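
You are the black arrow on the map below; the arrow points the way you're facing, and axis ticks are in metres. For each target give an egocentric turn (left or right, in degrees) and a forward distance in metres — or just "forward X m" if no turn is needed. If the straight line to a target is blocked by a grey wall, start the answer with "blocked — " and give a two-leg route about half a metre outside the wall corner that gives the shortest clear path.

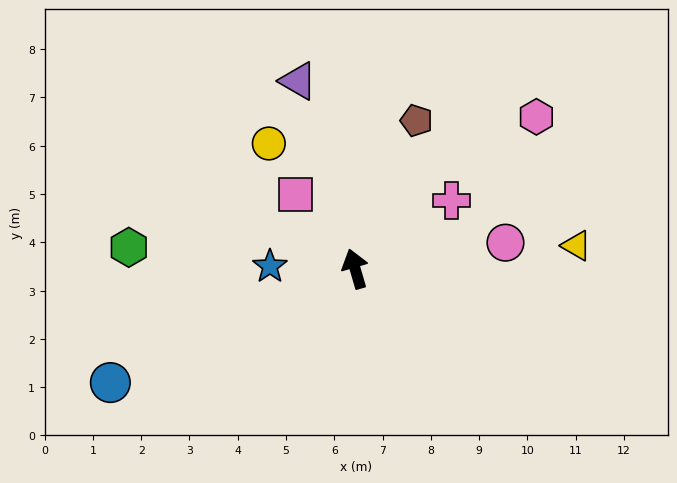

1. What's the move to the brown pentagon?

turn right 39°, forward 3.3 m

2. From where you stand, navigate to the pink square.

turn left 23°, forward 2.0 m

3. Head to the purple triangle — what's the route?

forward 4.1 m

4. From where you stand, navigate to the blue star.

turn left 72°, forward 1.8 m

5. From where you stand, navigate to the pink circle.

turn right 96°, forward 3.2 m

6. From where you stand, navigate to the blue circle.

turn left 99°, forward 5.6 m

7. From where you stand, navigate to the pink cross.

turn right 71°, forward 2.4 m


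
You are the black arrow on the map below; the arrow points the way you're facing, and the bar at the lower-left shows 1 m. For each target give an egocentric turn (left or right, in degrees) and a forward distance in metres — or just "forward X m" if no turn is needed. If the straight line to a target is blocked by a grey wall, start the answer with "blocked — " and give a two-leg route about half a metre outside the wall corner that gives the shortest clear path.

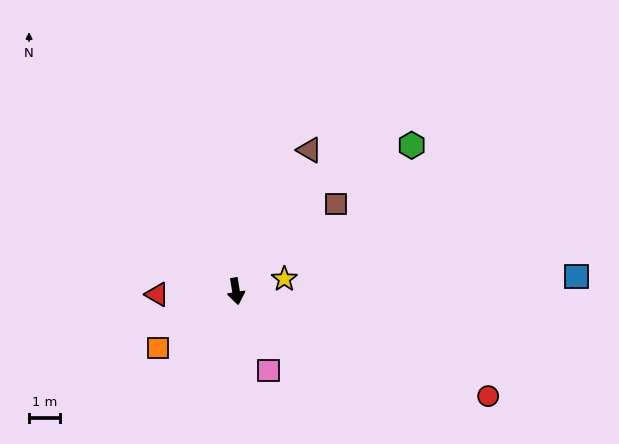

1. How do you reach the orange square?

turn right 63°, forward 3.1 m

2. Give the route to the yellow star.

turn left 95°, forward 1.6 m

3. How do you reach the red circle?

turn left 58°, forward 8.8 m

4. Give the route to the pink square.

turn left 13°, forward 2.8 m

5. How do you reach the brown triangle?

turn left 143°, forward 5.1 m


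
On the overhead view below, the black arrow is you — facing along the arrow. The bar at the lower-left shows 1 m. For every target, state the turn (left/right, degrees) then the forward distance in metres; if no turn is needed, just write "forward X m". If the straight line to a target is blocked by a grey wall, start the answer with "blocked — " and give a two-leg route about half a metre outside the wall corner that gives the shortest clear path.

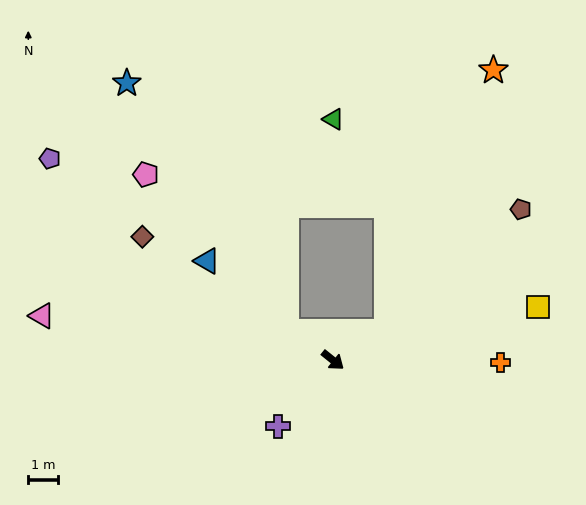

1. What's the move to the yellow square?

turn left 53°, forward 7.0 m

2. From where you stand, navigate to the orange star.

blocked — turn left 67°, forward 2.0 m, then turn left 40°, forward 9.4 m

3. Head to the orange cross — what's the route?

turn left 38°, forward 5.6 m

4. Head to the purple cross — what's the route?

turn right 91°, forward 2.9 m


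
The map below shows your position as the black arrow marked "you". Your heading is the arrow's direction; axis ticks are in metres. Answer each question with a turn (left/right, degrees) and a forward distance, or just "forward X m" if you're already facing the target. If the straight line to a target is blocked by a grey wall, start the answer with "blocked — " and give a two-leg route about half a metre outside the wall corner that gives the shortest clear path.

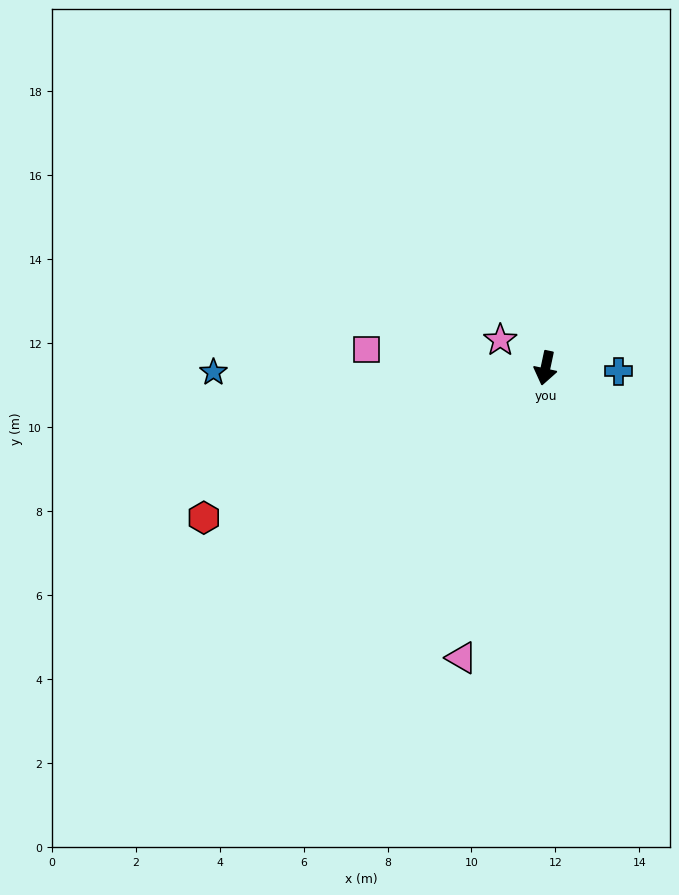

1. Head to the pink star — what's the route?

turn right 110°, forward 1.3 m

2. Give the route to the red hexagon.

turn right 54°, forward 8.9 m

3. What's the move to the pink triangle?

turn right 4°, forward 7.2 m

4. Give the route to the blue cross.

turn left 100°, forward 1.7 m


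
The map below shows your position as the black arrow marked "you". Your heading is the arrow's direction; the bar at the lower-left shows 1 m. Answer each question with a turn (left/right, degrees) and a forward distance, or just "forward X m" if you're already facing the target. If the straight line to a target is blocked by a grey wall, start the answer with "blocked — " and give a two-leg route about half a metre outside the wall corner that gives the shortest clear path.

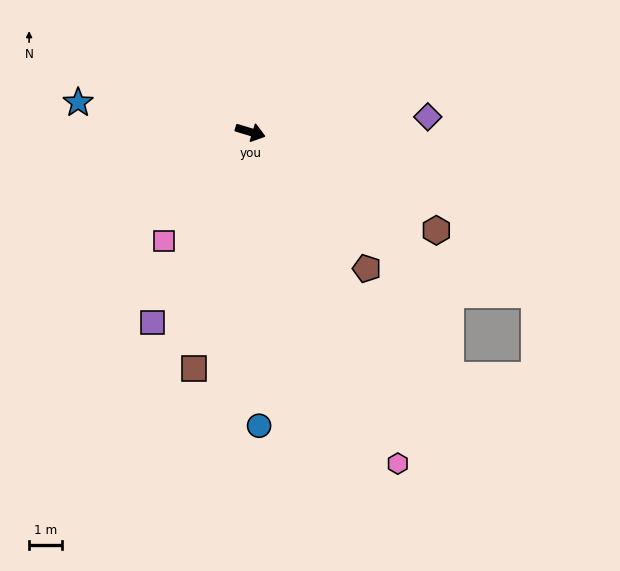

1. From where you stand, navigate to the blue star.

turn right 173°, forward 5.4 m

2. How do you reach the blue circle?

turn right 72°, forward 9.0 m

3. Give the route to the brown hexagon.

turn right 11°, forward 6.5 m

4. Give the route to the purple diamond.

turn left 22°, forward 5.5 m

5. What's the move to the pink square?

turn right 111°, forward 4.3 m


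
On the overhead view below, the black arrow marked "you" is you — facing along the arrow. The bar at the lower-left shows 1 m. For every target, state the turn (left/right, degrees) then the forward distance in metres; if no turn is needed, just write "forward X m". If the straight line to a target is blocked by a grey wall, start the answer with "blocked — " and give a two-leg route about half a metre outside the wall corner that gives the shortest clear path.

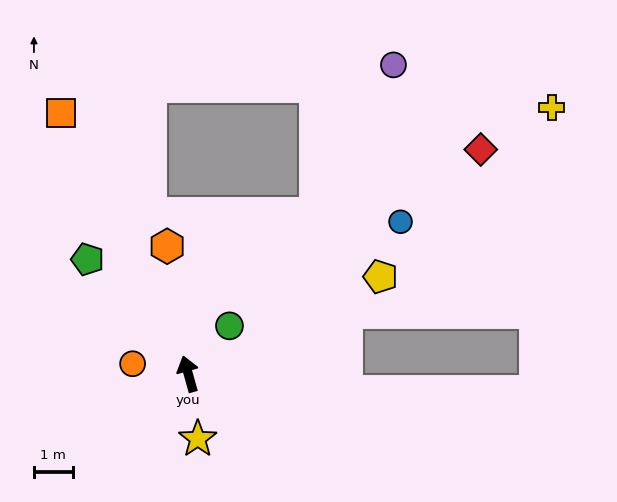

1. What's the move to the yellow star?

turn left 173°, forward 1.7 m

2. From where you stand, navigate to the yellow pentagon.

turn right 79°, forward 5.6 m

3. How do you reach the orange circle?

turn left 64°, forward 1.5 m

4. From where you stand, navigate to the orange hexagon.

turn right 6°, forward 3.3 m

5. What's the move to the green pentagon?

turn left 26°, forward 3.9 m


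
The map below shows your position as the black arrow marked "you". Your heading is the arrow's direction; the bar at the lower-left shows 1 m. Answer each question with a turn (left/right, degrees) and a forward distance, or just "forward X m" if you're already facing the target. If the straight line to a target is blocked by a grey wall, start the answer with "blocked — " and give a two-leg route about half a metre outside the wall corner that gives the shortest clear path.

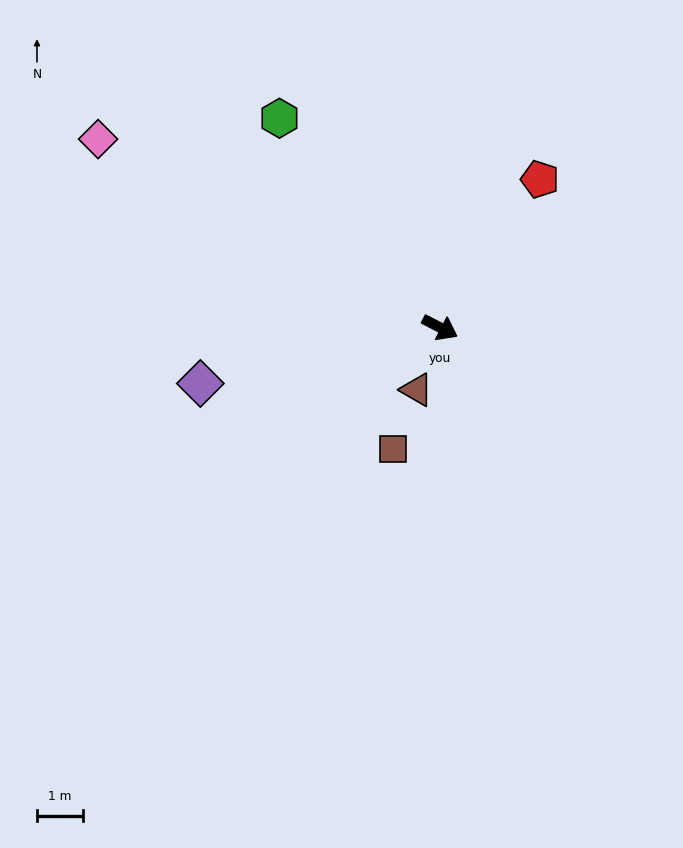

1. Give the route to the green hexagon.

turn left 155°, forward 5.8 m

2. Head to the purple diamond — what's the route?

turn right 139°, forward 5.4 m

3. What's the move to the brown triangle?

turn right 83°, forward 1.5 m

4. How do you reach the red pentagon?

turn left 83°, forward 3.9 m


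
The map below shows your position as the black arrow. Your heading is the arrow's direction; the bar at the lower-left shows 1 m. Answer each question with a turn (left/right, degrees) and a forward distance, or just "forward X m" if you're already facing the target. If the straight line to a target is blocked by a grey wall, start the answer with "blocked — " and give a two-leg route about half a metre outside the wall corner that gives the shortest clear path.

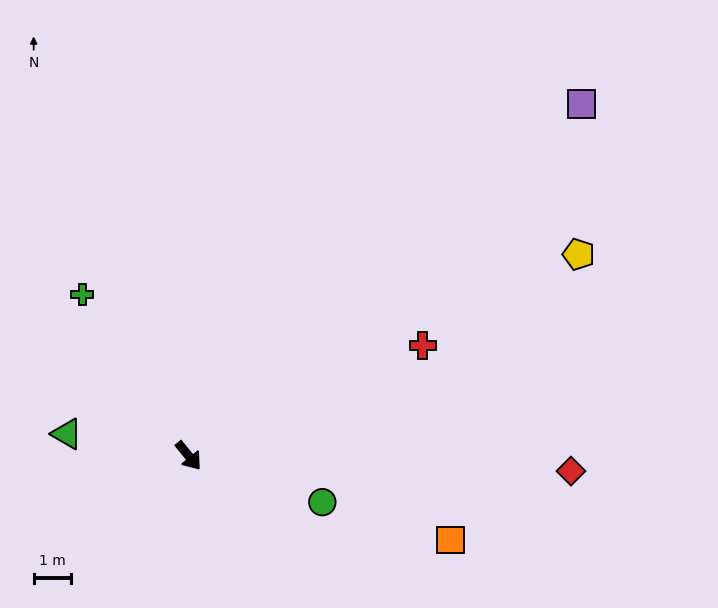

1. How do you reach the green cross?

turn left 174°, forward 5.1 m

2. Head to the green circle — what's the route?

turn left 32°, forward 3.8 m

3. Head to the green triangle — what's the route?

turn right 139°, forward 3.3 m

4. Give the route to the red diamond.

turn left 49°, forward 10.2 m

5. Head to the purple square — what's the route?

turn left 93°, forward 14.1 m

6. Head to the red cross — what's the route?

turn left 76°, forward 6.9 m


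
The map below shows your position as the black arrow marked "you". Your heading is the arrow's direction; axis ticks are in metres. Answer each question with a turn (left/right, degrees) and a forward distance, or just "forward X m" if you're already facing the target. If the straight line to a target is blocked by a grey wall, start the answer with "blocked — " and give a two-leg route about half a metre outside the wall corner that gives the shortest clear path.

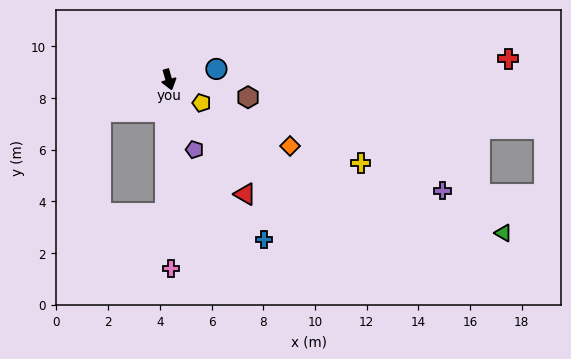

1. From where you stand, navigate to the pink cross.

turn right 15°, forward 7.3 m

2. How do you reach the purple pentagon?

turn left 4°, forward 2.9 m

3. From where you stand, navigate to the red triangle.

turn left 18°, forward 5.3 m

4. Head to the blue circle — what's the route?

turn left 87°, forward 1.9 m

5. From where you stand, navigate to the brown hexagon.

turn left 61°, forward 3.1 m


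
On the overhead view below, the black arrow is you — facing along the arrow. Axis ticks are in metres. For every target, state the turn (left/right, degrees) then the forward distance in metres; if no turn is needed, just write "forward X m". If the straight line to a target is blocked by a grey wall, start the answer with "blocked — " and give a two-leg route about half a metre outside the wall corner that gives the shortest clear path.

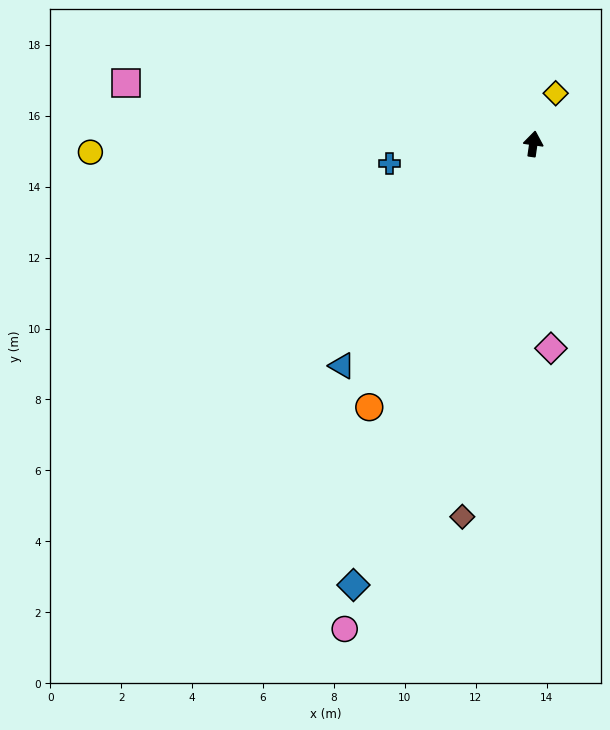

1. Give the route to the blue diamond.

turn left 166°, forward 13.4 m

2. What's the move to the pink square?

turn left 90°, forward 11.6 m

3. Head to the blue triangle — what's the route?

turn left 147°, forward 8.3 m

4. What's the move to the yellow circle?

turn left 99°, forward 12.5 m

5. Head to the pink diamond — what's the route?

turn right 167°, forward 5.8 m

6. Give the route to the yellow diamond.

turn right 16°, forward 1.6 m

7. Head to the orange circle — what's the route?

turn left 156°, forward 8.7 m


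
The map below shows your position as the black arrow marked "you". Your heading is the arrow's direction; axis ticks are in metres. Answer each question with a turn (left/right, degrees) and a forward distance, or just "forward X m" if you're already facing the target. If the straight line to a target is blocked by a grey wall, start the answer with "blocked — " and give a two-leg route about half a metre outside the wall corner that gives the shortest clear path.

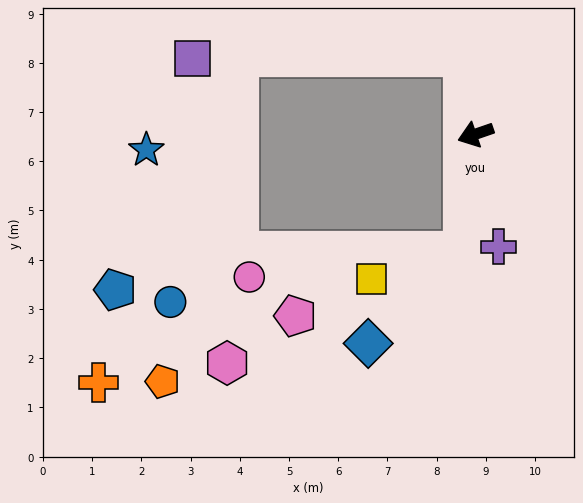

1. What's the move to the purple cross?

turn left 82°, forward 2.3 m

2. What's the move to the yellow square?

blocked — turn left 65°, forward 2.4 m, then turn right 68°, forward 2.0 m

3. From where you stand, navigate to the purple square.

blocked — turn right 101°, forward 1.6 m, then turn left 83°, forward 5.5 m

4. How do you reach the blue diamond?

blocked — turn left 65°, forward 2.4 m, then turn right 41°, forward 2.7 m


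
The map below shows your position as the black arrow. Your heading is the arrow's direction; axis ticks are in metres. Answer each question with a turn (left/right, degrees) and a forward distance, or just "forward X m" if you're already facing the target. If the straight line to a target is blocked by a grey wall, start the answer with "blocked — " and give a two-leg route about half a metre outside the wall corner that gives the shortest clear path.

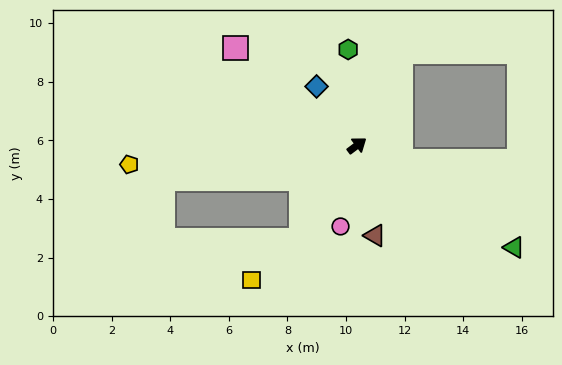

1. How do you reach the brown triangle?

turn right 116°, forward 3.1 m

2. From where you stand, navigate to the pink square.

turn left 104°, forward 5.3 m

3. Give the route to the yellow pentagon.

turn left 148°, forward 7.8 m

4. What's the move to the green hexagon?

turn left 58°, forward 3.3 m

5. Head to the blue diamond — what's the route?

turn left 87°, forward 2.4 m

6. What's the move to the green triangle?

turn right 70°, forward 6.4 m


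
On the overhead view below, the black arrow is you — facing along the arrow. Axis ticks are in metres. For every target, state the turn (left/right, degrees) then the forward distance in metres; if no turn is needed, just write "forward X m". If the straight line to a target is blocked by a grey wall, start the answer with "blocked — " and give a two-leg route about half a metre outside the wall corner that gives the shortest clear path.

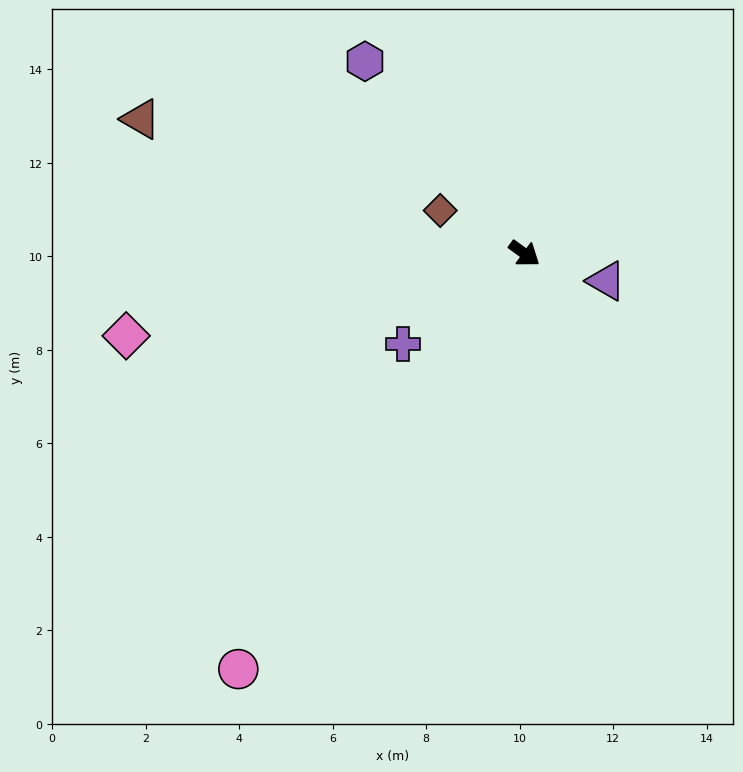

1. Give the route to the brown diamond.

turn right 171°, forward 2.0 m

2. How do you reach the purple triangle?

turn left 18°, forward 1.8 m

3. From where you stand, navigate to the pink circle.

turn right 89°, forward 10.8 m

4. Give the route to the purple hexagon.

turn left 166°, forward 5.3 m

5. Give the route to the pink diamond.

turn right 132°, forward 8.7 m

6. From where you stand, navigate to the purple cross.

turn right 107°, forward 3.2 m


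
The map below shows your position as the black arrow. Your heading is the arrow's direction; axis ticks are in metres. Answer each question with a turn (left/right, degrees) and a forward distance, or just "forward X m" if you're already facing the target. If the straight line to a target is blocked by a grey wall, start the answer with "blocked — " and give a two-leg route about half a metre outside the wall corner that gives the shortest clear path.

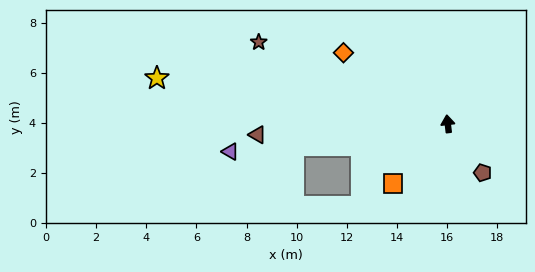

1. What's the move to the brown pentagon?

turn right 151°, forward 2.4 m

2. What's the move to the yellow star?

turn left 74°, forward 11.7 m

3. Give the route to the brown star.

turn left 60°, forward 8.2 m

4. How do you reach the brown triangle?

turn left 87°, forward 7.6 m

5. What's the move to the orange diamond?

turn left 49°, forward 5.0 m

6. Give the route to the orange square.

turn left 131°, forward 3.2 m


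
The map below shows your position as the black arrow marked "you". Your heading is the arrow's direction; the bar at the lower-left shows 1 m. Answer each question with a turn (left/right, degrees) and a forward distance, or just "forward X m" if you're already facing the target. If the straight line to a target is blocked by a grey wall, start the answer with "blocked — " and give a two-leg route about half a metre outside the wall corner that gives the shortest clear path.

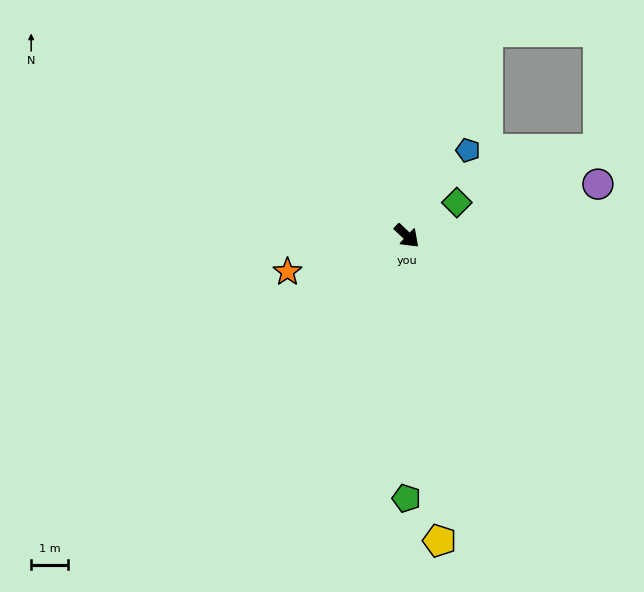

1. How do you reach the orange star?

turn right 120°, forward 3.4 m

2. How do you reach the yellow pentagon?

turn right 40°, forward 8.3 m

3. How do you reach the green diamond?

turn left 77°, forward 1.6 m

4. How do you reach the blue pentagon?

turn left 98°, forward 2.8 m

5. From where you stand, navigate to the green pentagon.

turn right 47°, forward 7.1 m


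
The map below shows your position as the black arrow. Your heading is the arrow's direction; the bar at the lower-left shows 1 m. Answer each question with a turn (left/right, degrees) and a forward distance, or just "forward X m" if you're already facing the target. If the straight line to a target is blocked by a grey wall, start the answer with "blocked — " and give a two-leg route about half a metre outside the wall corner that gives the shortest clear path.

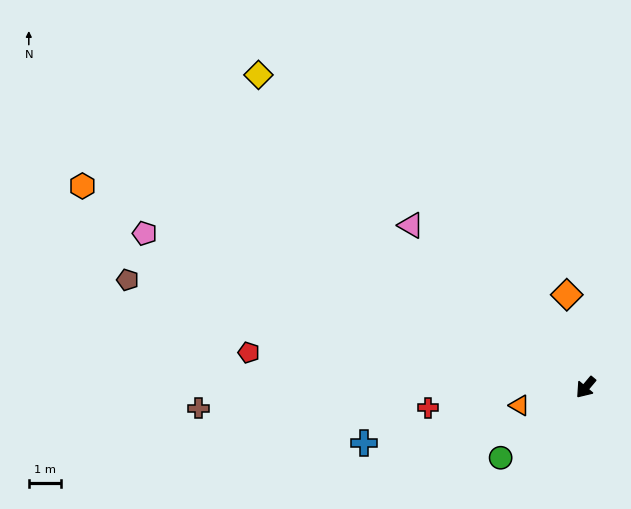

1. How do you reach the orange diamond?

turn right 128°, forward 2.9 m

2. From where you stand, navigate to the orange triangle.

turn right 35°, forward 2.1 m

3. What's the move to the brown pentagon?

turn right 63°, forward 14.4 m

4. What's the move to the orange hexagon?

turn right 72°, forward 16.6 m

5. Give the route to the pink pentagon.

turn right 69°, forward 14.3 m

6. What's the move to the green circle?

turn right 10°, forward 3.4 m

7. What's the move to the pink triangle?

turn right 93°, forward 7.3 m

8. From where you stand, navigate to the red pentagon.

turn right 56°, forward 10.4 m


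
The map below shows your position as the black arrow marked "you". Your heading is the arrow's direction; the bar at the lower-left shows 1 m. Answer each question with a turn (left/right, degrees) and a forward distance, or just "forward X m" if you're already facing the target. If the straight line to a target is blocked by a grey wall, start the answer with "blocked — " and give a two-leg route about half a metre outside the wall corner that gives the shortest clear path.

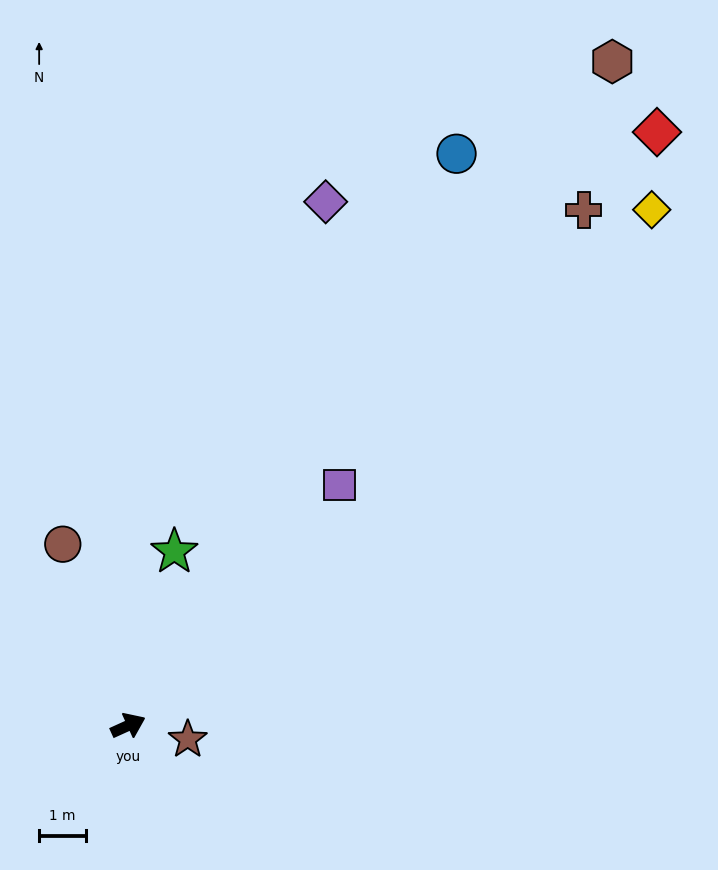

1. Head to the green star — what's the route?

turn left 51°, forward 3.8 m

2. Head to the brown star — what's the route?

turn right 37°, forward 1.3 m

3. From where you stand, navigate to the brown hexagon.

turn left 30°, forward 17.5 m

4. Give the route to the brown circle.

turn left 85°, forward 4.1 m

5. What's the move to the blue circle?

turn left 36°, forward 14.0 m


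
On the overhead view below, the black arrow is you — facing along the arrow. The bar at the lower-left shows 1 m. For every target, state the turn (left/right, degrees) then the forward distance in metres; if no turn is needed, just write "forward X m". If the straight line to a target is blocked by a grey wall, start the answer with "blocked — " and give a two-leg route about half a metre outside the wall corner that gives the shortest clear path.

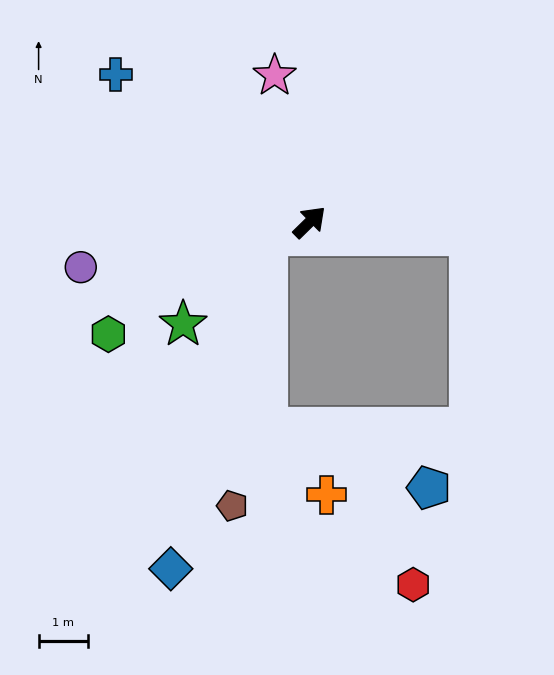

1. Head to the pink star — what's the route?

turn left 59°, forward 3.1 m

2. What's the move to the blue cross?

turn left 98°, forward 5.0 m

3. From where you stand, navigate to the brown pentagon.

blocked — turn left 153°, forward 0.9 m, then turn left 65°, forward 5.6 m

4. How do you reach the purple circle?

turn left 147°, forward 4.8 m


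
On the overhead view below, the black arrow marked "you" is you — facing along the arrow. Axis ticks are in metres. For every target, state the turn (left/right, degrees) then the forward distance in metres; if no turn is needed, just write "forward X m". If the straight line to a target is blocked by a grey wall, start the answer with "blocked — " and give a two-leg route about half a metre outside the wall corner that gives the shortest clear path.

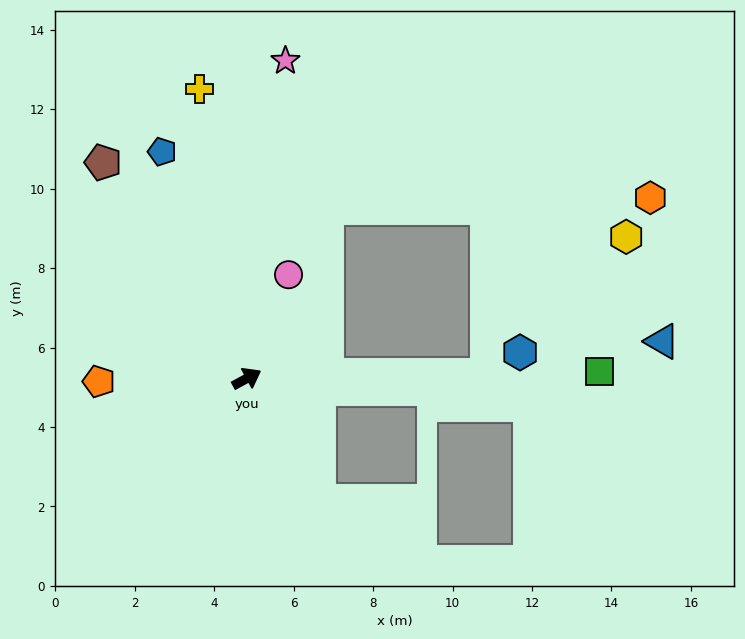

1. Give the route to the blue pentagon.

turn left 82°, forward 6.1 m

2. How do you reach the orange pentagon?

turn left 153°, forward 3.7 m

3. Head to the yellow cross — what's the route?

turn left 71°, forward 7.4 m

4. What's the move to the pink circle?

turn left 39°, forward 2.8 m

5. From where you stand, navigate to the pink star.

turn left 54°, forward 8.1 m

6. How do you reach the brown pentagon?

turn left 95°, forward 6.5 m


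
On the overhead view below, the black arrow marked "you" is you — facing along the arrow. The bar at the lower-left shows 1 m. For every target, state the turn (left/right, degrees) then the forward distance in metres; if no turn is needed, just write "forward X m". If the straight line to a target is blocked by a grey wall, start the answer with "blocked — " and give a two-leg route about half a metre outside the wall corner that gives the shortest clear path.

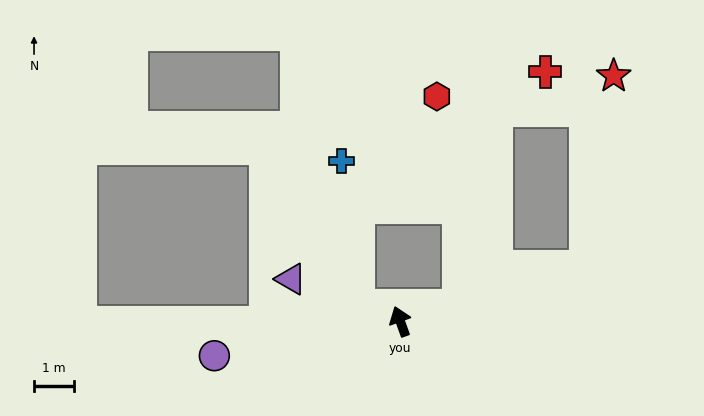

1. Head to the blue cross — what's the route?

blocked — turn left 51°, forward 1.1 m, then turn right 65°, forward 3.6 m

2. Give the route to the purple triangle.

turn left 49°, forward 2.9 m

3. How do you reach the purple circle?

turn left 81°, forward 4.7 m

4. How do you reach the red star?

blocked — turn right 94°, forward 4.8 m, then turn left 66°, forward 4.8 m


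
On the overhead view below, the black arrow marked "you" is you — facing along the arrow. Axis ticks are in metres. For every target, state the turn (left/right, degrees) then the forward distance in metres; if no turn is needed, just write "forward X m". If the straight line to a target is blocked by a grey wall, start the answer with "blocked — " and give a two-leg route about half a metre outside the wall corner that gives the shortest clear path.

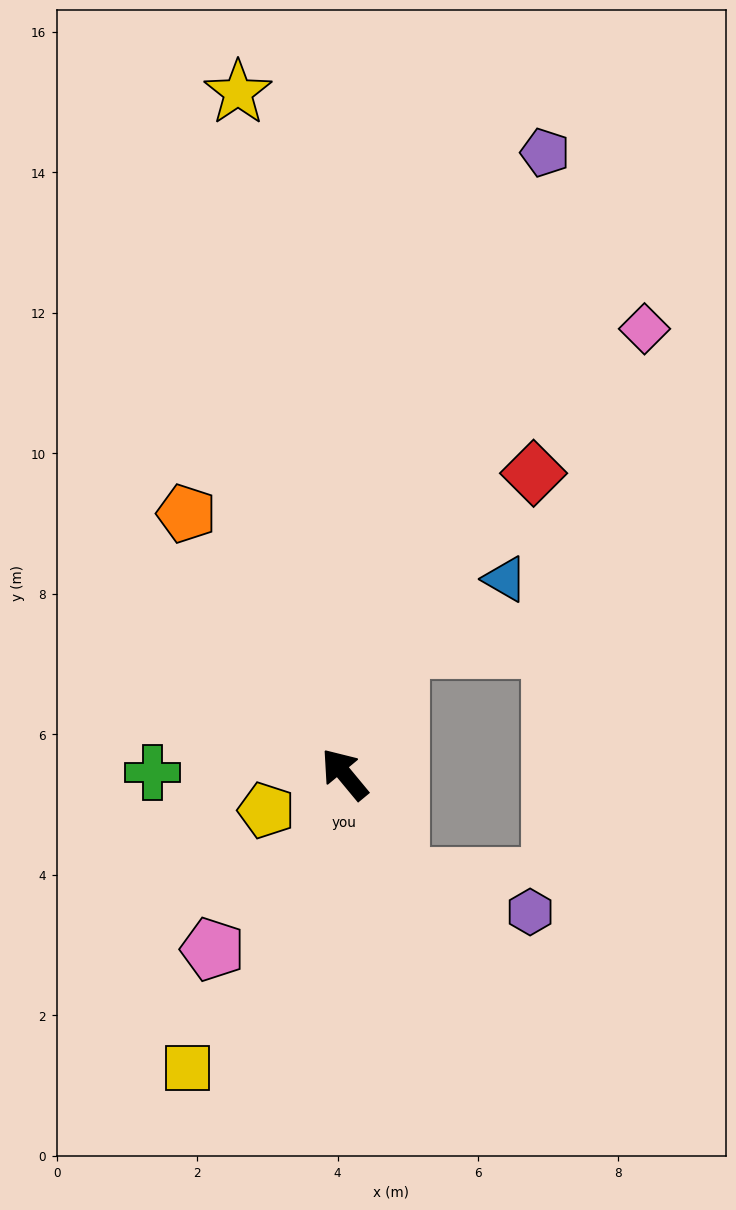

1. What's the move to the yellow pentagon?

turn left 75°, forward 1.2 m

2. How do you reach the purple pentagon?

turn right 58°, forward 9.3 m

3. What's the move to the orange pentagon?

turn right 8°, forward 4.3 m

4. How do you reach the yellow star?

turn right 31°, forward 9.8 m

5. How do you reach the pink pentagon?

turn left 103°, forward 3.1 m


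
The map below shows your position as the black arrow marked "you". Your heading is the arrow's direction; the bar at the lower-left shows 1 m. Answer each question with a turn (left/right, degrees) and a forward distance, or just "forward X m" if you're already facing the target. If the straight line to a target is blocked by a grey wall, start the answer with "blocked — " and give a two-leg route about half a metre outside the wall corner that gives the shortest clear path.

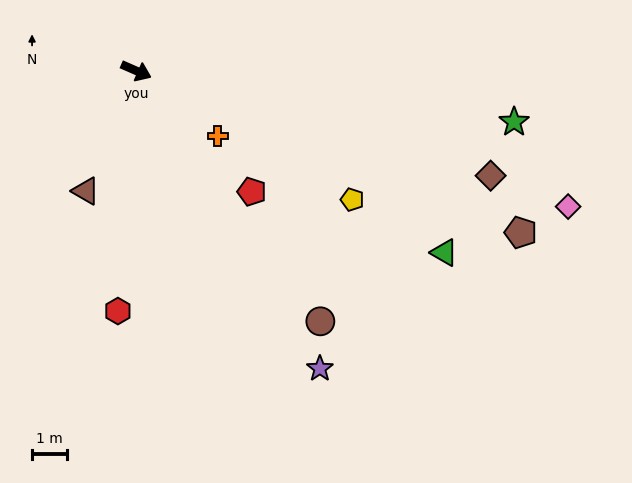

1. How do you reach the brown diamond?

turn left 7°, forward 10.6 m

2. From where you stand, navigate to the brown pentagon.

forward 11.9 m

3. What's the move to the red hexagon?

turn right 71°, forward 6.9 m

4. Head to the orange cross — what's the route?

turn right 15°, forward 3.0 m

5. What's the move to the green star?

turn left 16°, forward 10.9 m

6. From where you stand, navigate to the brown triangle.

turn right 89°, forward 3.7 m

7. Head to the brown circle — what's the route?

turn right 30°, forward 8.9 m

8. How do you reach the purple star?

turn right 35°, forward 10.0 m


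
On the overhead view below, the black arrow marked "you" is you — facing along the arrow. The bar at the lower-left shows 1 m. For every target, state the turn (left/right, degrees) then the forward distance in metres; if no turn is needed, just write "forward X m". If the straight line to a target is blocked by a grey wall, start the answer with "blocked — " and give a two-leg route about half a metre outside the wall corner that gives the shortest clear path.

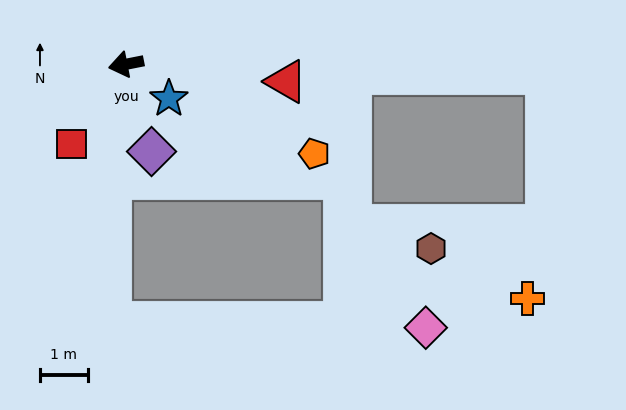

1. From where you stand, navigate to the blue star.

turn left 130°, forward 1.1 m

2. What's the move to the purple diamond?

turn left 95°, forward 1.9 m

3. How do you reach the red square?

turn left 44°, forward 2.0 m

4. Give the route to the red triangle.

turn left 163°, forward 3.4 m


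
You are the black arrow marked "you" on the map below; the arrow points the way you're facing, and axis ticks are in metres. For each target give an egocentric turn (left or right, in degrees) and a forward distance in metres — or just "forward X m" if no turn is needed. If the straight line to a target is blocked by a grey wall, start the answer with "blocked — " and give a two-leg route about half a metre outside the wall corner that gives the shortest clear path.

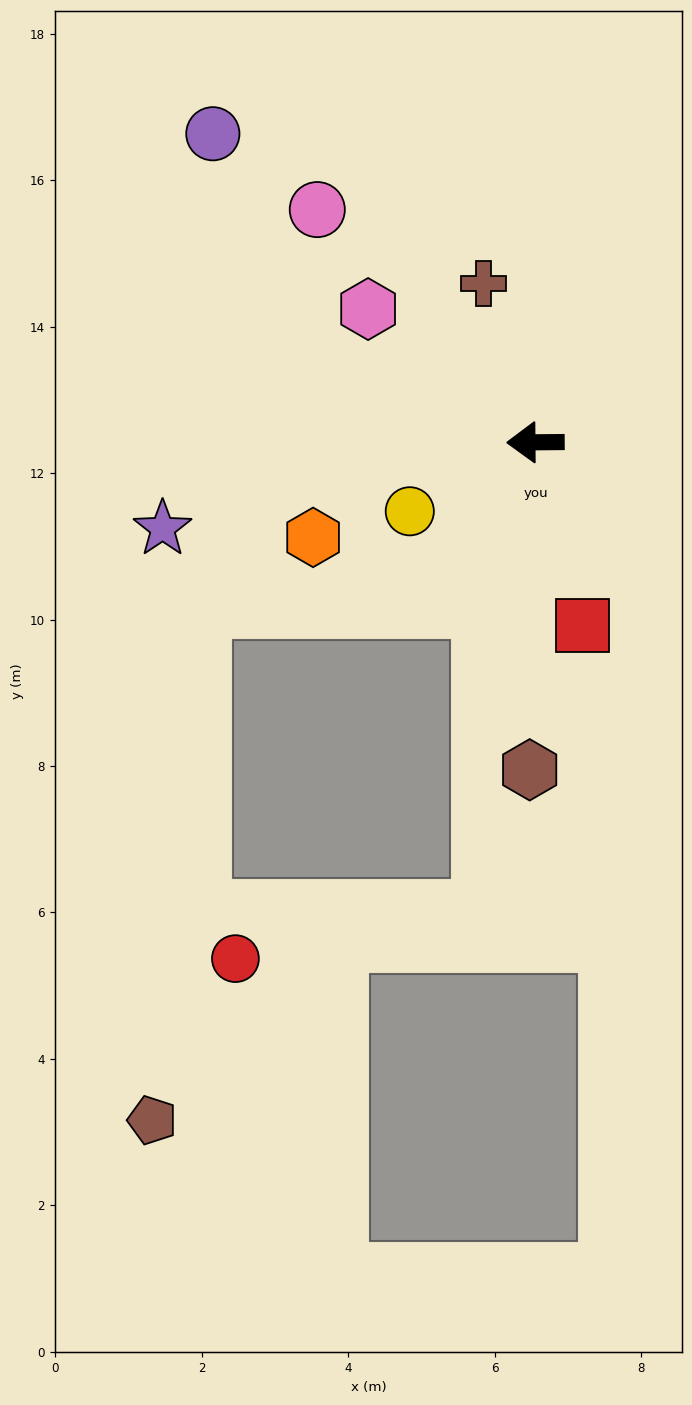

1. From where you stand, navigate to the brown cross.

turn right 72°, forward 2.3 m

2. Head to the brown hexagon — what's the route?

turn left 88°, forward 4.5 m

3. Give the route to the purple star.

turn left 13°, forward 5.2 m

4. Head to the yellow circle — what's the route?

turn left 28°, forward 2.0 m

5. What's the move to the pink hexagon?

turn right 39°, forward 2.9 m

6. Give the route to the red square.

turn left 104°, forward 2.6 m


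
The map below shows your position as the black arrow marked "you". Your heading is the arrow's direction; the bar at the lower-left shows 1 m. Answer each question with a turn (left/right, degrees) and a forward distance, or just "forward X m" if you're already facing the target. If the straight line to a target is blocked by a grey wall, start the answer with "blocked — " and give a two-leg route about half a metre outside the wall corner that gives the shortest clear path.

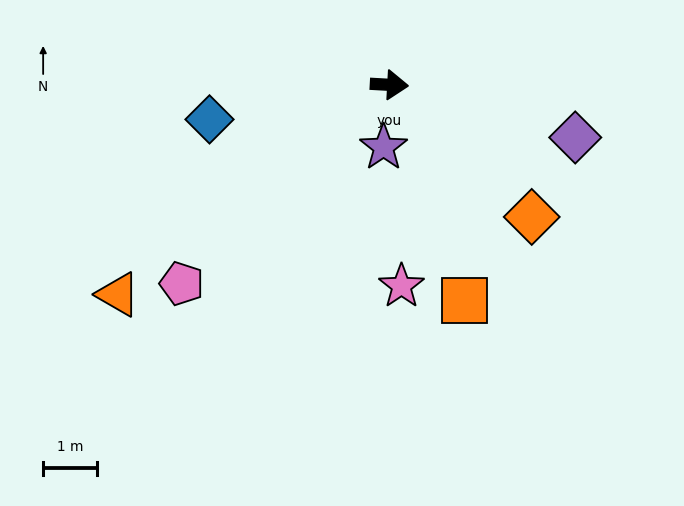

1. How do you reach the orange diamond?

turn right 40°, forward 3.6 m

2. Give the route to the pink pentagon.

turn right 133°, forward 5.4 m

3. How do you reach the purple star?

turn right 92°, forward 1.2 m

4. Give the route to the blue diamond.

turn right 166°, forward 3.4 m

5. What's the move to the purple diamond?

turn right 13°, forward 3.6 m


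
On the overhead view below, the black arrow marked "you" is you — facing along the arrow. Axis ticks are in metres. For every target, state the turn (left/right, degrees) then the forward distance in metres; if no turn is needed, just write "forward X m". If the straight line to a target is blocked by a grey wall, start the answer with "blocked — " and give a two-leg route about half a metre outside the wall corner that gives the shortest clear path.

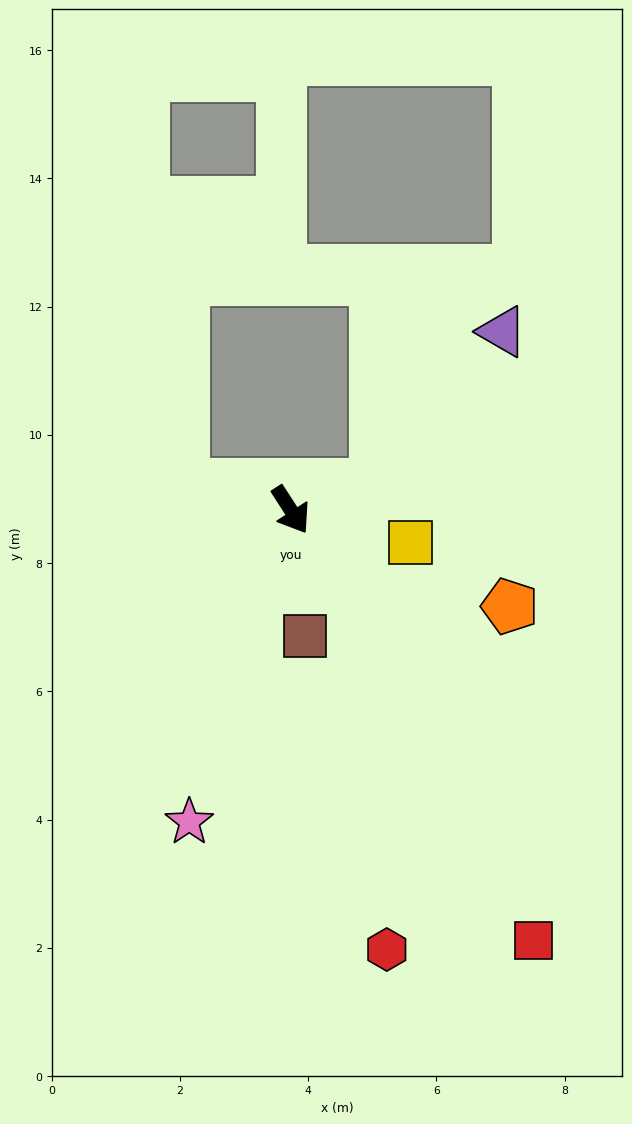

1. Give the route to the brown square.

turn right 27°, forward 2.0 m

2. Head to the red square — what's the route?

turn right 3°, forward 7.7 m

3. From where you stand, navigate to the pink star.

turn right 51°, forward 5.1 m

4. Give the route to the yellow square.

turn left 42°, forward 1.9 m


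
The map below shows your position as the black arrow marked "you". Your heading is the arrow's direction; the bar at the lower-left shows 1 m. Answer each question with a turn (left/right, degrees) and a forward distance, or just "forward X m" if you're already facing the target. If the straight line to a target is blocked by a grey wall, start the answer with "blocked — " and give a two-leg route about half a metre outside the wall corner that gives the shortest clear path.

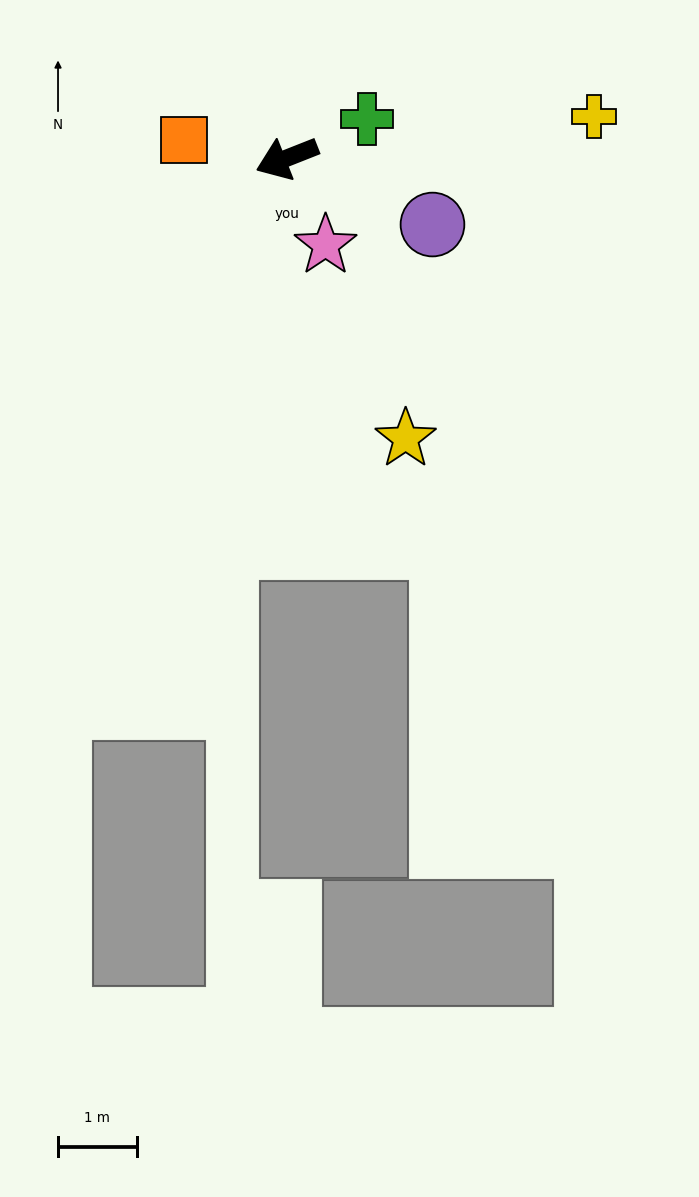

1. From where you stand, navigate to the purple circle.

turn left 134°, forward 2.0 m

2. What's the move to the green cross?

turn right 176°, forward 1.1 m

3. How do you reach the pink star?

turn left 92°, forward 1.2 m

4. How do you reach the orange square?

turn right 31°, forward 1.3 m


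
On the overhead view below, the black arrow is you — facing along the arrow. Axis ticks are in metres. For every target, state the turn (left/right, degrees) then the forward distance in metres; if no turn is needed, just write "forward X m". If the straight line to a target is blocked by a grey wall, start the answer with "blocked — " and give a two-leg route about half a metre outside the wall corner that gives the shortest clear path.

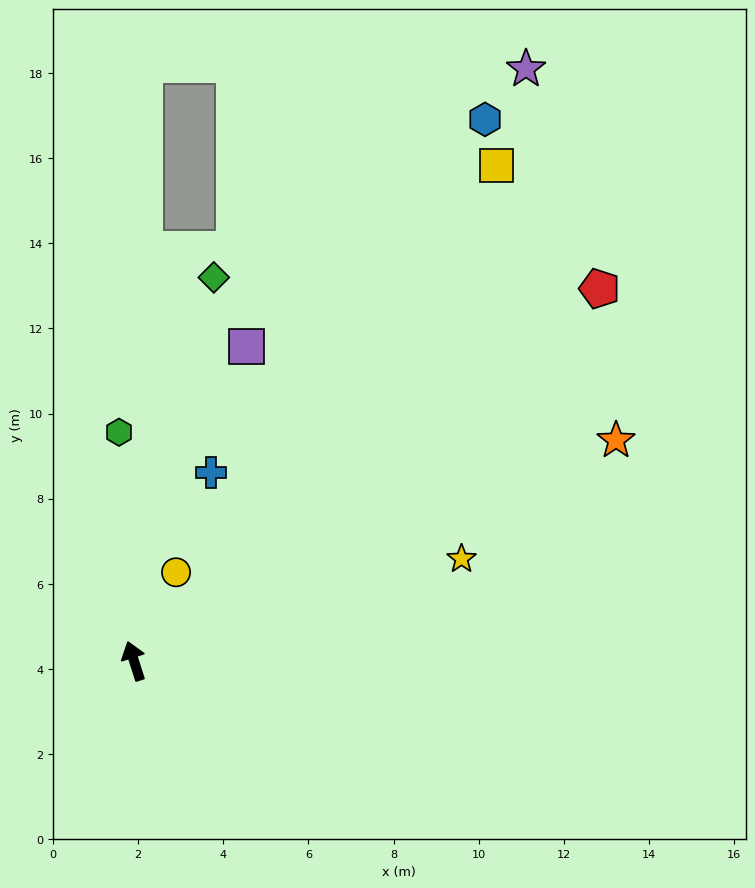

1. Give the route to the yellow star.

turn right 90°, forward 8.1 m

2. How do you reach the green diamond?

turn right 30°, forward 9.2 m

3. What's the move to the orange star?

turn right 83°, forward 12.5 m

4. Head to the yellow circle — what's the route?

turn right 43°, forward 2.3 m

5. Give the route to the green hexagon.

turn right 14°, forward 5.4 m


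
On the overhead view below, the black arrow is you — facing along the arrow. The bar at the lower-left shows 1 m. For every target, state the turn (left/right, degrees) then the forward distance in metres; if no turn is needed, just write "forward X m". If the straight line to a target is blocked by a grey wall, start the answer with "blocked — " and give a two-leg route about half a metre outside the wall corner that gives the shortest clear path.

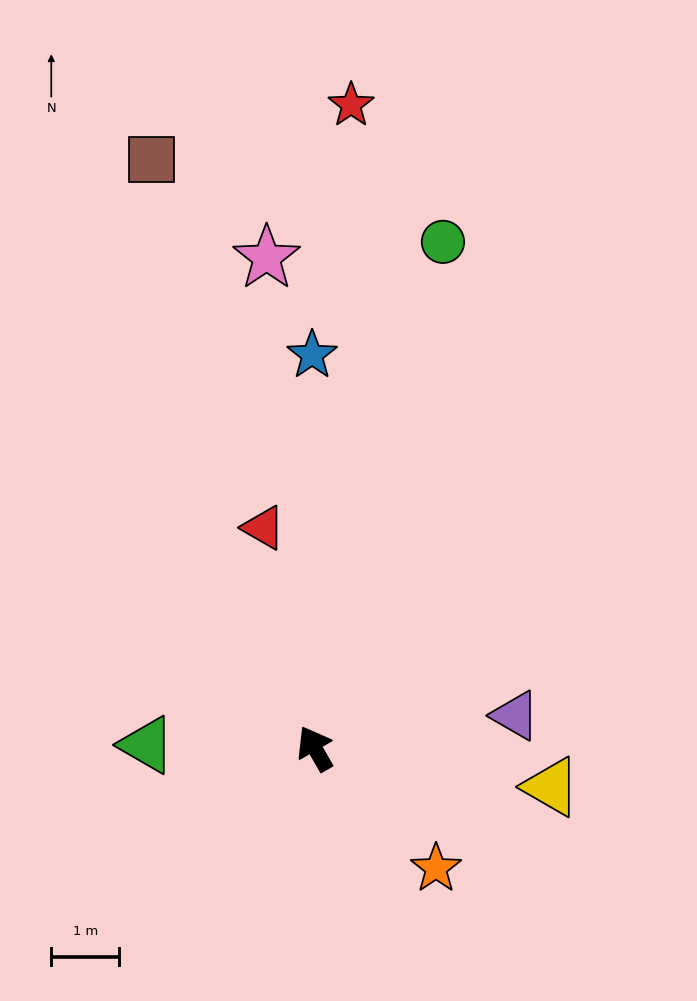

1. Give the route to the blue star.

turn right 30°, forward 5.8 m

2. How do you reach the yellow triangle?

turn right 129°, forward 3.5 m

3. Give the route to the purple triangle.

turn right 111°, forward 3.0 m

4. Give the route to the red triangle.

turn right 17°, forward 3.3 m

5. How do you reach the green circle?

turn right 44°, forward 7.7 m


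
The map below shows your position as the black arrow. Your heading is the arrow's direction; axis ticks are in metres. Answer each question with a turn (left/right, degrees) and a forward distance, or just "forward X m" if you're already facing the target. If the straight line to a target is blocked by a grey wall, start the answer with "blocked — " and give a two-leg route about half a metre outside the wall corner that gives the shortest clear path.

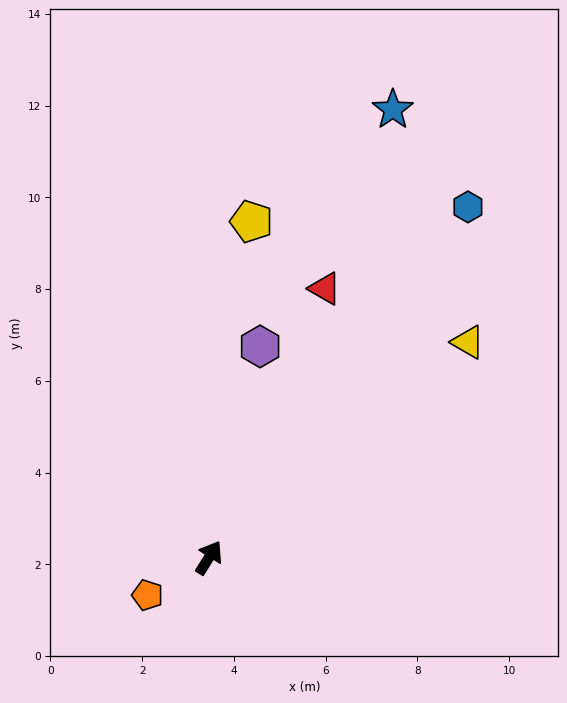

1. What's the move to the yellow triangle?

turn right 18°, forward 7.3 m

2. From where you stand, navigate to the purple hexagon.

turn left 18°, forward 4.7 m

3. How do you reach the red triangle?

turn left 9°, forward 6.4 m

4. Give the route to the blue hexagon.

turn right 5°, forward 9.5 m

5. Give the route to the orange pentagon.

turn left 153°, forward 1.6 m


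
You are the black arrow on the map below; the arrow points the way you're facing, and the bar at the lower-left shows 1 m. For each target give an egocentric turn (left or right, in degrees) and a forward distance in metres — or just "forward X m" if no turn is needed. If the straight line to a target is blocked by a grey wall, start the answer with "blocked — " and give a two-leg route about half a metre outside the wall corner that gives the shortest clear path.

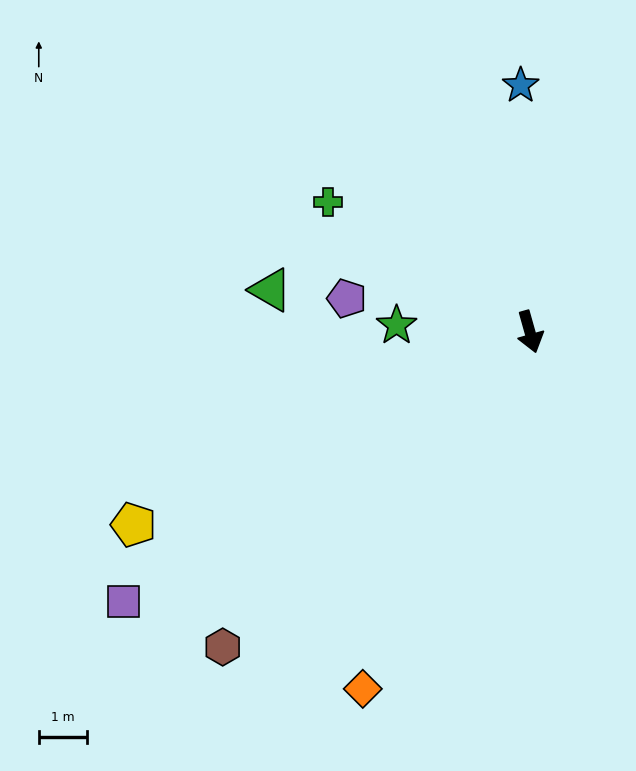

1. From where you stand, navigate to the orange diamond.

turn right 41°, forward 8.2 m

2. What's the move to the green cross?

turn right 138°, forward 5.0 m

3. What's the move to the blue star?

turn left 166°, forward 5.1 m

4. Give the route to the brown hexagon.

turn right 60°, forward 9.1 m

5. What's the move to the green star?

turn right 109°, forward 2.8 m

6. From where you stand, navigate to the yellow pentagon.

turn right 80°, forward 9.1 m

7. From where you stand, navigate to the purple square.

turn right 72°, forward 10.1 m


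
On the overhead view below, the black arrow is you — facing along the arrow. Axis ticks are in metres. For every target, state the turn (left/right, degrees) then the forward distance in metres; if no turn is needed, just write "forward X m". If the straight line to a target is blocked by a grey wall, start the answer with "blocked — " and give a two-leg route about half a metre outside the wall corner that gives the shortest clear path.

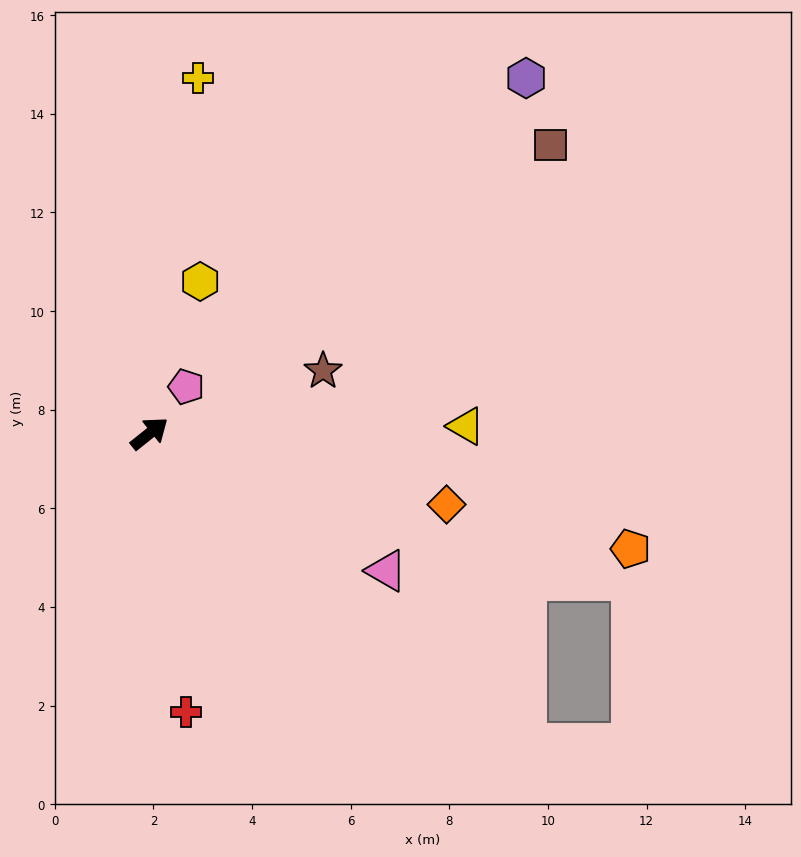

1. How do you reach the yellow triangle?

turn right 37°, forward 6.4 m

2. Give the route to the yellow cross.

turn left 44°, forward 7.3 m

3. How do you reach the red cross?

turn right 121°, forward 5.7 m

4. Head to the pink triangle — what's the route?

turn right 69°, forward 5.6 m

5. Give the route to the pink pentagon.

turn left 13°, forward 1.2 m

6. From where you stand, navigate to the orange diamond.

turn right 52°, forward 6.2 m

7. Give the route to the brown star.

turn right 19°, forward 3.7 m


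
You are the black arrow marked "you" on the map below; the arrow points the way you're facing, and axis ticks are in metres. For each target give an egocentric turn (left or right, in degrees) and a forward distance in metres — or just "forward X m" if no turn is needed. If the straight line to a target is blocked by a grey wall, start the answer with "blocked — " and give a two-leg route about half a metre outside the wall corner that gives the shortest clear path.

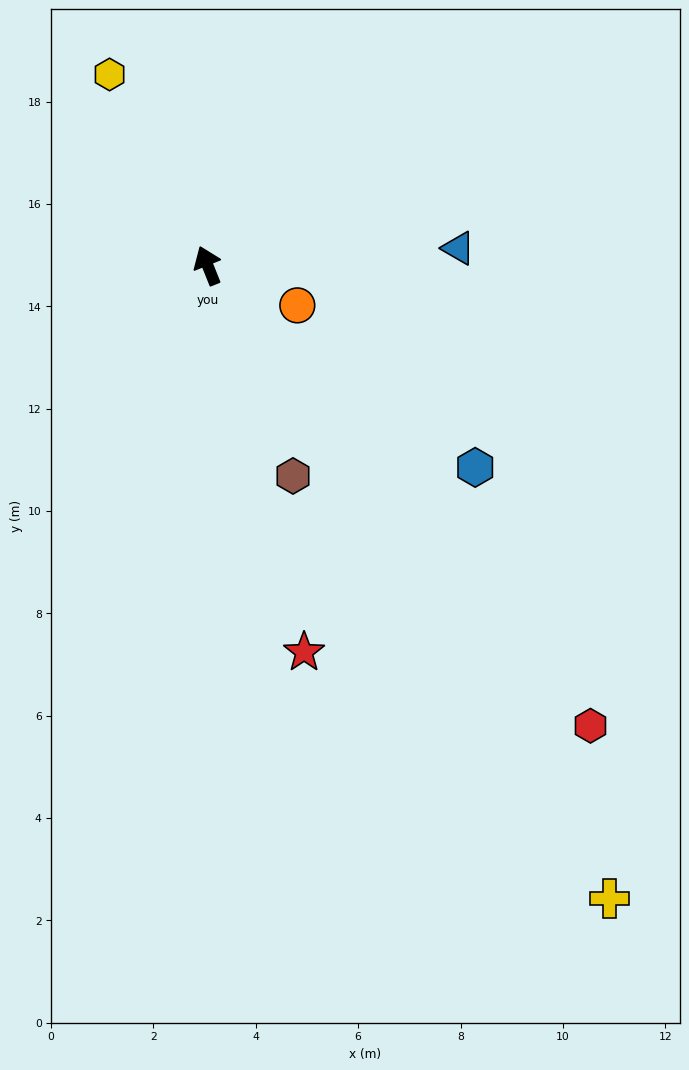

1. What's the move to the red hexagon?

turn right 162°, forward 11.7 m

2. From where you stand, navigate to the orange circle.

turn right 136°, forward 1.9 m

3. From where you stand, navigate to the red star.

turn left 172°, forward 7.8 m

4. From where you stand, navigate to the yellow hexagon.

turn left 5°, forward 4.2 m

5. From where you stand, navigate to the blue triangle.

turn right 108°, forward 4.9 m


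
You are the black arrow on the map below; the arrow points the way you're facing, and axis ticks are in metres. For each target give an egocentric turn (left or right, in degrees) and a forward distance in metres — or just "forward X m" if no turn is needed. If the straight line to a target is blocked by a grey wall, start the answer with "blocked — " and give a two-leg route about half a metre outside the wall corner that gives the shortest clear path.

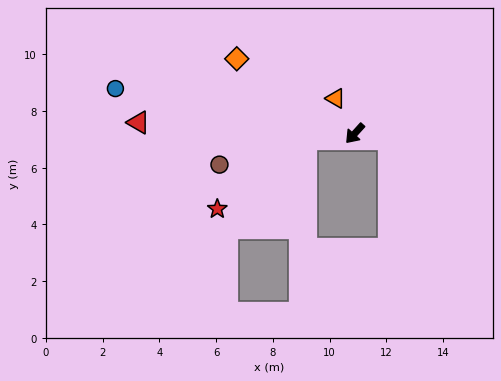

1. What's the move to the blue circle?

turn right 59°, forward 8.6 m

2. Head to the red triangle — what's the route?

turn right 51°, forward 7.6 m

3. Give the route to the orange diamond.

turn right 80°, forward 4.9 m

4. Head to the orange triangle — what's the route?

turn right 109°, forward 1.4 m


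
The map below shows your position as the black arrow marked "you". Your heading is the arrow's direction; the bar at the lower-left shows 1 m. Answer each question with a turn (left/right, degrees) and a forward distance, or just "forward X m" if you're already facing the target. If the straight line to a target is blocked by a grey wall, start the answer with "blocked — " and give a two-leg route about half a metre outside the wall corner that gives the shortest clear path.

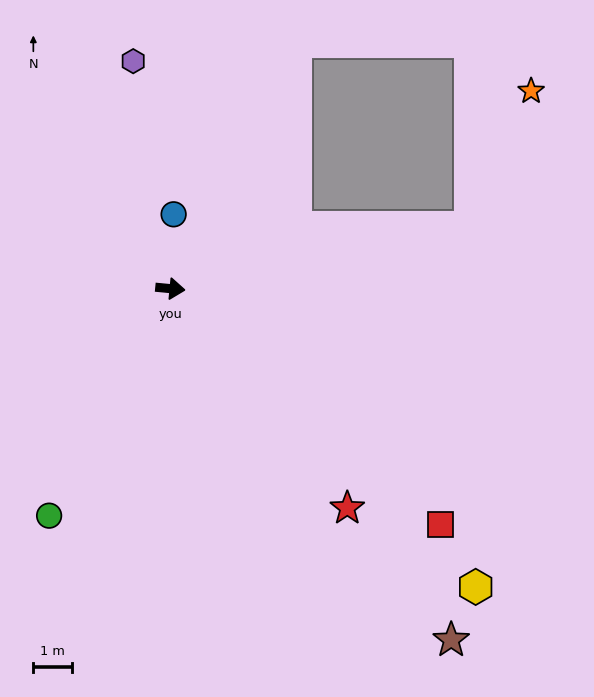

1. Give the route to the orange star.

blocked — turn left 17°, forward 8.0 m, then turn left 54°, forward 3.9 m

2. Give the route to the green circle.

turn right 113°, forward 6.7 m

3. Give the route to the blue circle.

turn left 93°, forward 1.9 m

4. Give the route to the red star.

turn right 46°, forward 7.3 m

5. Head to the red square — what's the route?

turn right 36°, forward 9.3 m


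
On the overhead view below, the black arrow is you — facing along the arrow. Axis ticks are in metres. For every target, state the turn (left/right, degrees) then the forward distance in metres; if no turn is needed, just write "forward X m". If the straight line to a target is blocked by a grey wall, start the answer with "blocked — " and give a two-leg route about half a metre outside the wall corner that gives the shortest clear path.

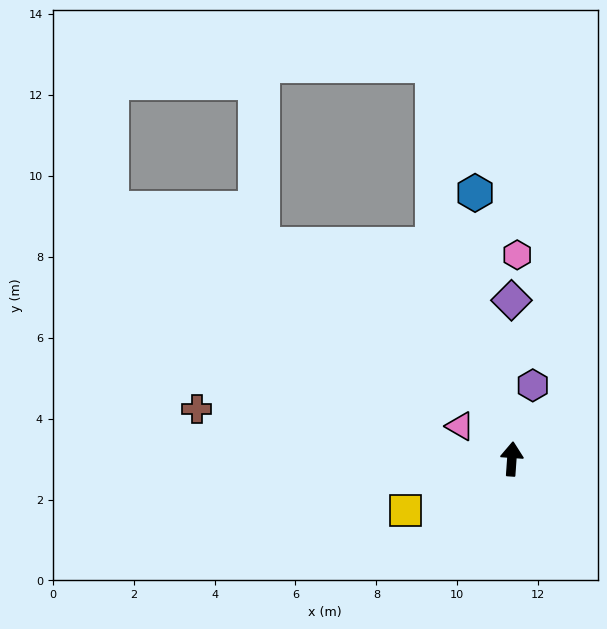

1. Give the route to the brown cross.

turn left 85°, forward 7.9 m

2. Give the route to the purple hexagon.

turn right 12°, forward 1.9 m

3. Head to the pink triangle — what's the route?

turn left 62°, forward 1.5 m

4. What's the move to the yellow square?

turn left 120°, forward 2.9 m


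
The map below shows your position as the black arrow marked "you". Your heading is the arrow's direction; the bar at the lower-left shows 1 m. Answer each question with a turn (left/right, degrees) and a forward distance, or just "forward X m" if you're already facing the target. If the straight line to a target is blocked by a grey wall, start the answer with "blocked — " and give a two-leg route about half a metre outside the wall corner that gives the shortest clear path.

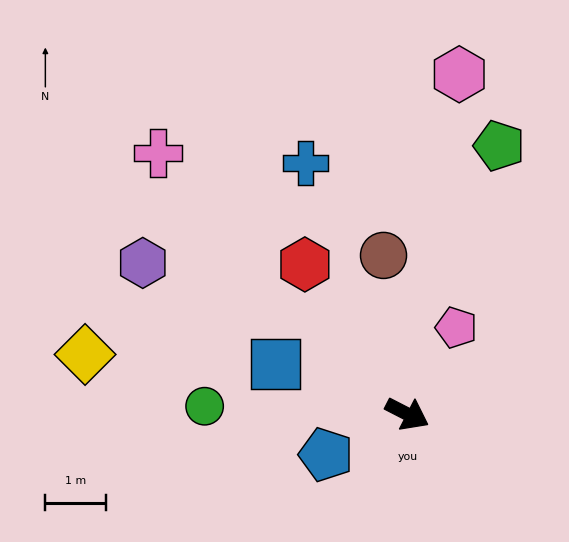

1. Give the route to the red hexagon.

turn left 152°, forward 3.0 m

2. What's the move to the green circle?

turn right 155°, forward 3.3 m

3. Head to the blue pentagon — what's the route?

turn right 126°, forward 1.5 m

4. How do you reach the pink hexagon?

turn left 109°, forward 5.6 m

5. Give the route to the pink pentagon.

turn left 88°, forward 1.6 m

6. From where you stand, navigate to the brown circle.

turn left 126°, forward 2.6 m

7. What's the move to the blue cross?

turn left 139°, forward 4.5 m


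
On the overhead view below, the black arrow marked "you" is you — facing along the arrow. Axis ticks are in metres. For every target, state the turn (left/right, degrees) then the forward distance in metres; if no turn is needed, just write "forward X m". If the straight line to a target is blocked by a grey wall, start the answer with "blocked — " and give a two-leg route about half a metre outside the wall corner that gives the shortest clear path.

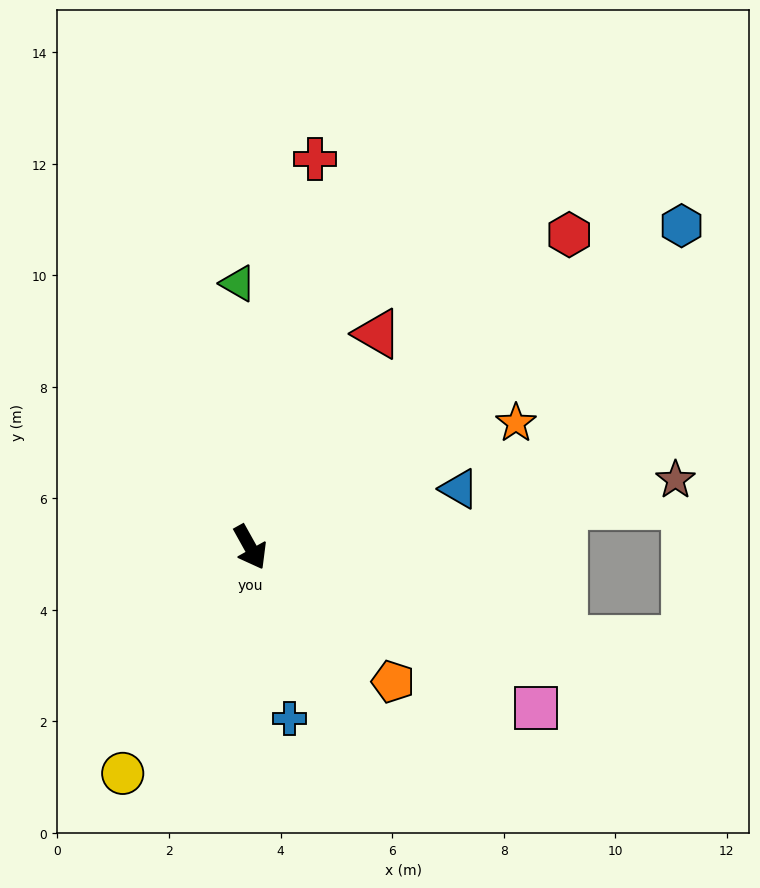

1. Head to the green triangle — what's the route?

turn left 154°, forward 4.7 m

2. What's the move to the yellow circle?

turn right 59°, forward 4.7 m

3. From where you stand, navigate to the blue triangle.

turn left 77°, forward 3.9 m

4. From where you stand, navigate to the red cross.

turn left 141°, forward 7.1 m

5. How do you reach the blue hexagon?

turn left 98°, forward 9.6 m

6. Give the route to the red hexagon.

turn left 105°, forward 8.0 m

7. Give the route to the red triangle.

turn left 120°, forward 4.5 m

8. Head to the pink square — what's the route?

turn left 32°, forward 5.9 m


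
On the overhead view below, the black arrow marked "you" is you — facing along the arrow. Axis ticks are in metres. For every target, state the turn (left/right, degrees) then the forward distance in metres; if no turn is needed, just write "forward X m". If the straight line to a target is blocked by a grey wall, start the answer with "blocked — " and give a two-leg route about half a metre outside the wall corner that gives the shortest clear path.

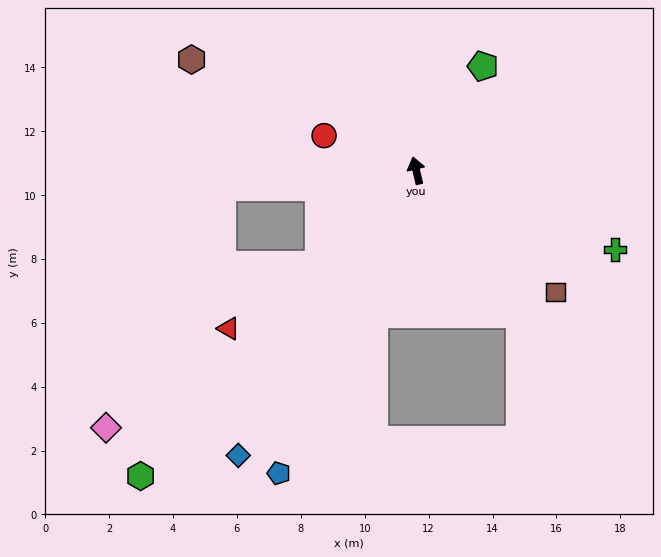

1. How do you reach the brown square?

turn right 144°, forward 5.8 m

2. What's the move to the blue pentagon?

turn left 142°, forward 10.4 m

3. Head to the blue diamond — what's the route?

turn left 135°, forward 10.5 m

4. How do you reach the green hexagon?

turn left 125°, forward 12.9 m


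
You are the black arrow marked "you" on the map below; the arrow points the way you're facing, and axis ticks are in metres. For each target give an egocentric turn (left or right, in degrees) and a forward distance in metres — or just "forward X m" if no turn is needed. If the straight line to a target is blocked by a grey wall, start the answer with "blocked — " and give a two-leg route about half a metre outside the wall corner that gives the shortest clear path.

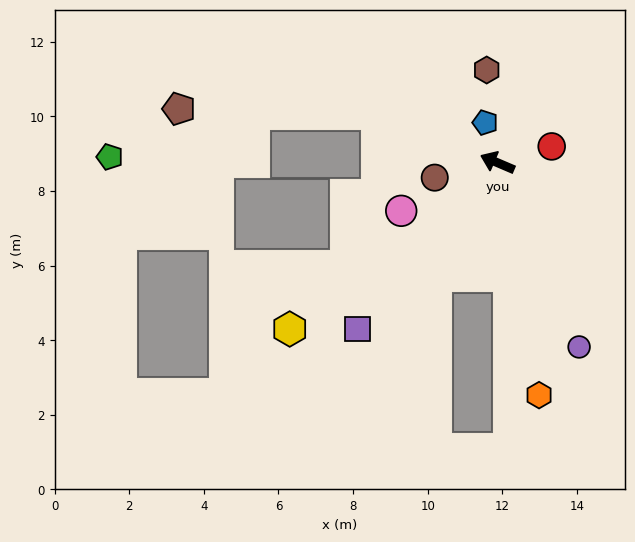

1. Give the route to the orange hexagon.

turn left 123°, forward 6.3 m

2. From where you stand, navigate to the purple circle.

turn left 137°, forward 5.4 m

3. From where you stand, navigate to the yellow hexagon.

turn left 62°, forward 7.1 m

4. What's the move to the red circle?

turn right 140°, forward 1.5 m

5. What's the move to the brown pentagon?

blocked — forward 3.5 m, then turn left 22°, forward 5.3 m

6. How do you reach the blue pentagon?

turn right 50°, forward 1.1 m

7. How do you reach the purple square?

turn left 73°, forward 5.8 m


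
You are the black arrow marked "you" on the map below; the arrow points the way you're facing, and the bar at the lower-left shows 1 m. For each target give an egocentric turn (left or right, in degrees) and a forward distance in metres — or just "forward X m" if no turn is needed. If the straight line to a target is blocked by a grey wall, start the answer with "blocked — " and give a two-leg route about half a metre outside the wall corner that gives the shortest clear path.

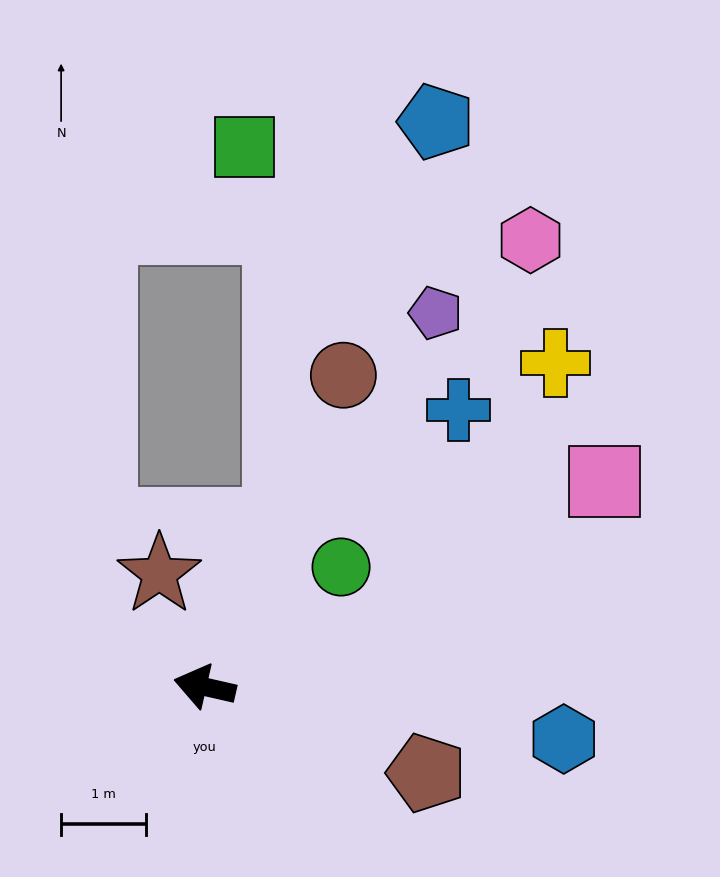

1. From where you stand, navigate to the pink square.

turn right 140°, forward 5.3 m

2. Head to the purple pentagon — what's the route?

turn right 109°, forward 5.2 m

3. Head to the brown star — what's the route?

turn right 55°, forward 1.4 m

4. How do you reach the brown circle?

turn right 101°, forward 4.0 m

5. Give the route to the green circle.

turn right 126°, forward 2.1 m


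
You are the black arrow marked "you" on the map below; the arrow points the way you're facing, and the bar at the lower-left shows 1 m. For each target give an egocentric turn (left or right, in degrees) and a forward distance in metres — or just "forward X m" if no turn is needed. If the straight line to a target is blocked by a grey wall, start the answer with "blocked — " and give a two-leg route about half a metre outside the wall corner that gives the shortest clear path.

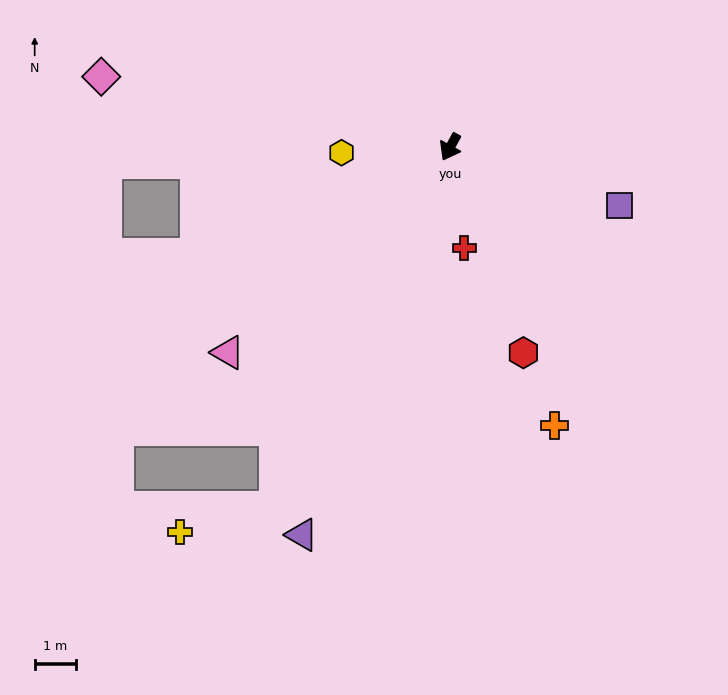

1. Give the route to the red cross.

turn left 37°, forward 2.5 m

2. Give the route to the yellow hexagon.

turn right 58°, forward 2.7 m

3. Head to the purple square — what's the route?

turn left 100°, forward 4.4 m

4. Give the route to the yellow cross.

blocked — turn left 3°, forward 9.8 m, then turn right 50°, forward 2.4 m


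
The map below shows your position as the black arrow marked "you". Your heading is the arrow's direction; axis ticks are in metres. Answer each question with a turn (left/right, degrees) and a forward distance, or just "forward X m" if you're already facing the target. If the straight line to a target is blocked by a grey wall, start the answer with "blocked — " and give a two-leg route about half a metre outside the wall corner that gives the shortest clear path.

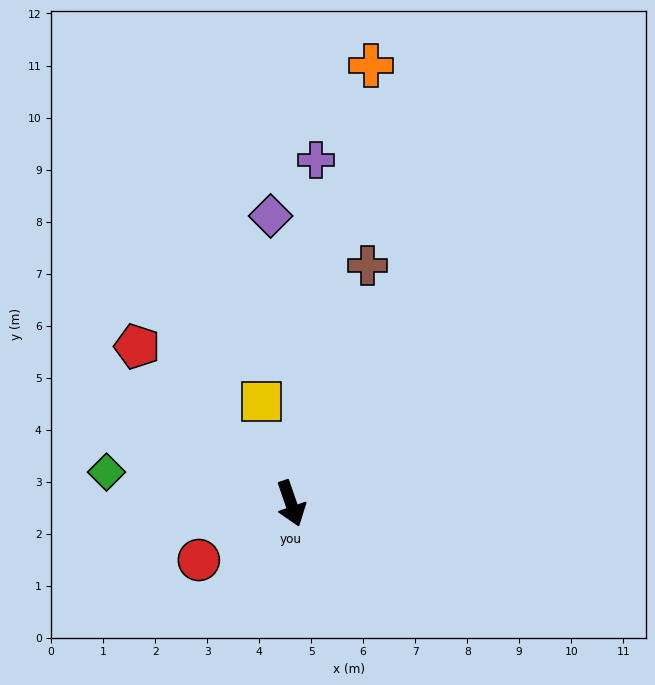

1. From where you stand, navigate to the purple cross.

turn left 157°, forward 6.6 m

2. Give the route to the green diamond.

turn right 119°, forward 3.6 m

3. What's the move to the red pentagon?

turn right 155°, forward 4.2 m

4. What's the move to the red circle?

turn right 77°, forward 2.1 m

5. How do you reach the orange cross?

turn left 151°, forward 8.6 m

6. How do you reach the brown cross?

turn left 143°, forward 4.8 m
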